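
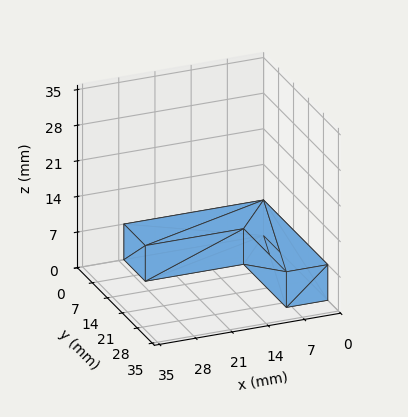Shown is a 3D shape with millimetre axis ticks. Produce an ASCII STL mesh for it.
Reading the render: the shape is an L-shaped prism: outer 27 × 30 mm, arm thicknesses ≈ 10 mm (horizontal) and 8 mm (vertical), extruded 7 mm in z (dimensions read to the nearest mm from the axis ticks). For the STL, each face is triangulated and given an outward normal.

solid part
  facet normal 0.0000 0.0000 -1.0000
    outer loop
      vertex 27.000 10.000 0.000
      vertex 27.000 0.000 0.000
      vertex 0.000 0.000 0.000
    endloop
  endfacet
  facet normal 0.0000 0.0000 -1.0000
    outer loop
      vertex 8.000 10.000 0.000
      vertex 27.000 10.000 0.000
      vertex 0.000 0.000 0.000
    endloop
  endfacet
  facet normal 0.0000 0.0000 -1.0000
    outer loop
      vertex 8.000 30.000 0.000
      vertex 8.000 10.000 0.000
      vertex 0.000 0.000 0.000
    endloop
  endfacet
  facet normal 0.0000 0.0000 -1.0000
    outer loop
      vertex 0.000 30.000 0.000
      vertex 8.000 30.000 0.000
      vertex 0.000 0.000 0.000
    endloop
  endfacet
  facet normal 0.0000 0.0000 1.0000
    outer loop
      vertex 0.000 0.000 7.000
      vertex 27.000 0.000 7.000
      vertex 27.000 10.000 7.000
    endloop
  endfacet
  facet normal 0.0000 0.0000 1.0000
    outer loop
      vertex 0.000 0.000 7.000
      vertex 27.000 10.000 7.000
      vertex 8.000 10.000 7.000
    endloop
  endfacet
  facet normal 0.0000 0.0000 1.0000
    outer loop
      vertex 0.000 0.000 7.000
      vertex 8.000 10.000 7.000
      vertex 8.000 30.000 7.000
    endloop
  endfacet
  facet normal 0.0000 0.0000 1.0000
    outer loop
      vertex 0.000 0.000 7.000
      vertex 8.000 30.000 7.000
      vertex 0.000 30.000 7.000
    endloop
  endfacet
  facet normal 0.0000 -1.0000 0.0000
    outer loop
      vertex 0.000 0.000 0.000
      vertex 27.000 0.000 0.000
      vertex 27.000 0.000 7.000
    endloop
  endfacet
  facet normal 0.0000 -1.0000 0.0000
    outer loop
      vertex 0.000 0.000 0.000
      vertex 27.000 0.000 7.000
      vertex 0.000 0.000 7.000
    endloop
  endfacet
  facet normal 1.0000 0.0000 0.0000
    outer loop
      vertex 27.000 0.000 0.000
      vertex 27.000 10.000 0.000
      vertex 27.000 10.000 7.000
    endloop
  endfacet
  facet normal 1.0000 0.0000 0.0000
    outer loop
      vertex 27.000 0.000 0.000
      vertex 27.000 10.000 7.000
      vertex 27.000 0.000 7.000
    endloop
  endfacet
  facet normal 0.0000 1.0000 0.0000
    outer loop
      vertex 27.000 10.000 0.000
      vertex 8.000 10.000 0.000
      vertex 8.000 10.000 7.000
    endloop
  endfacet
  facet normal 0.0000 1.0000 0.0000
    outer loop
      vertex 27.000 10.000 0.000
      vertex 8.000 10.000 7.000
      vertex 27.000 10.000 7.000
    endloop
  endfacet
  facet normal 1.0000 0.0000 0.0000
    outer loop
      vertex 8.000 10.000 0.000
      vertex 8.000 30.000 0.000
      vertex 8.000 30.000 7.000
    endloop
  endfacet
  facet normal 1.0000 0.0000 0.0000
    outer loop
      vertex 8.000 10.000 0.000
      vertex 8.000 30.000 7.000
      vertex 8.000 10.000 7.000
    endloop
  endfacet
  facet normal 0.0000 1.0000 0.0000
    outer loop
      vertex 8.000 30.000 0.000
      vertex 0.000 30.000 0.000
      vertex 0.000 30.000 7.000
    endloop
  endfacet
  facet normal 0.0000 1.0000 0.0000
    outer loop
      vertex 8.000 30.000 0.000
      vertex 0.000 30.000 7.000
      vertex 8.000 30.000 7.000
    endloop
  endfacet
  facet normal -1.0000 0.0000 0.0000
    outer loop
      vertex 0.000 30.000 0.000
      vertex 0.000 0.000 0.000
      vertex 0.000 0.000 7.000
    endloop
  endfacet
  facet normal -1.0000 0.0000 0.0000
    outer loop
      vertex 0.000 30.000 0.000
      vertex 0.000 0.000 7.000
      vertex 0.000 30.000 7.000
    endloop
  endfacet
endsolid part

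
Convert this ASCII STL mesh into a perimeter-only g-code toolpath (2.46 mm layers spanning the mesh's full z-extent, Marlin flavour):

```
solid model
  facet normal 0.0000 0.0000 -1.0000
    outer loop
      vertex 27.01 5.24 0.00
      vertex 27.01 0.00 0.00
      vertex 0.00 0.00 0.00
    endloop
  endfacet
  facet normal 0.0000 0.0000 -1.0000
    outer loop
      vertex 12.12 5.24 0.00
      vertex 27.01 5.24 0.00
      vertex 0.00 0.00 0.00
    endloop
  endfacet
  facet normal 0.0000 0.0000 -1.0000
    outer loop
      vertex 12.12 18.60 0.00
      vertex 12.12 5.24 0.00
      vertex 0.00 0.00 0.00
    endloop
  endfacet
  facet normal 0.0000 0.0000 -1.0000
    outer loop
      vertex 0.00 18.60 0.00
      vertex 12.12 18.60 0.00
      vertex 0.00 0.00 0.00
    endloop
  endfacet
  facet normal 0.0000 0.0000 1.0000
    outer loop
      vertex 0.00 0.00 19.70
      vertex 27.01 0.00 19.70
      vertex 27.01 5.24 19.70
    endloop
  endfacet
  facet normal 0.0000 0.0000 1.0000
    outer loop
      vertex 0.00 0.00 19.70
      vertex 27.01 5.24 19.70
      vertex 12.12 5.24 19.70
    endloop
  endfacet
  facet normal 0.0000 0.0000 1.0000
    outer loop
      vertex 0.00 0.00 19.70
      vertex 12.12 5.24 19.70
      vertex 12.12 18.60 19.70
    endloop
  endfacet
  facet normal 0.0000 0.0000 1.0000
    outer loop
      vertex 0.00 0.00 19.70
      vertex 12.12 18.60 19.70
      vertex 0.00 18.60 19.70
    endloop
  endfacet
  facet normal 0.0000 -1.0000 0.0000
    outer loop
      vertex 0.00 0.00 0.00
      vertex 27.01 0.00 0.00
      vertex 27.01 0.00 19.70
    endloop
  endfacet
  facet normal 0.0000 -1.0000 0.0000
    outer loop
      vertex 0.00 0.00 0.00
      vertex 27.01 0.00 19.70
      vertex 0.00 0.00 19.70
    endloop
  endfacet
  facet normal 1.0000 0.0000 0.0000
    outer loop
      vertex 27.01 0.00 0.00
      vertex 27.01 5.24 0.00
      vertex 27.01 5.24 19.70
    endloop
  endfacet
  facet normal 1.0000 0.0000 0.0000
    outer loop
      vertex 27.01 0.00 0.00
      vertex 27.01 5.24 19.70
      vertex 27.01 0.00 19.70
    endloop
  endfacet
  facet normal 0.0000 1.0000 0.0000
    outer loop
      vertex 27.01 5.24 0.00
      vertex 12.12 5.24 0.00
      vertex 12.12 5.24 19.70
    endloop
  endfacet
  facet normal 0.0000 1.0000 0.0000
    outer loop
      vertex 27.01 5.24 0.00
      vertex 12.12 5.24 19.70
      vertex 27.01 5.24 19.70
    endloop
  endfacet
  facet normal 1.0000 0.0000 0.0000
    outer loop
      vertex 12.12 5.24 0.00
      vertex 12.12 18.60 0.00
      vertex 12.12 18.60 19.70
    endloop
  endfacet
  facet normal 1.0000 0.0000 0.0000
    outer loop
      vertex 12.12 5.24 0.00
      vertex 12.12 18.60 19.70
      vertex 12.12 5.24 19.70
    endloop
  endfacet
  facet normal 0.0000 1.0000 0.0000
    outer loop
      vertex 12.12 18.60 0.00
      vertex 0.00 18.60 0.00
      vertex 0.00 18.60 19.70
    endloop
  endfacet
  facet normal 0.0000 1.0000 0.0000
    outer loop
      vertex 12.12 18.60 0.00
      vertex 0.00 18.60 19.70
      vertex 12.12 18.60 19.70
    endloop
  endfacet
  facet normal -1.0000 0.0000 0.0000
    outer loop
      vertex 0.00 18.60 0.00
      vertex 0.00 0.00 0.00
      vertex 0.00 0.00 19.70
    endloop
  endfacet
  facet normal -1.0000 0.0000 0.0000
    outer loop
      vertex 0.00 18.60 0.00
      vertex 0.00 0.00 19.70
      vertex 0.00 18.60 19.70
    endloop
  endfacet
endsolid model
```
; perimeter-only toolpath
G21 ; units = mm
G90 ; absolute positioning
G28 ; home
; layer 1
G0 Z2.46
G0 X0.00 Y0.00
G1 X27.01 Y0.00
G1 X27.01 Y5.24
G1 X12.12 Y5.24
G1 X12.12 Y18.60
G1 X0.00 Y18.60
G1 X0.00 Y0.00
; layer 2
G0 Z4.92
G0 X0.00 Y0.00
G1 X27.01 Y0.00
G1 X27.01 Y5.24
G1 X12.12 Y5.24
G1 X12.12 Y18.60
G1 X0.00 Y18.60
G1 X0.00 Y0.00
; layer 3
G0 Z7.39
G0 X0.00 Y0.00
G1 X27.01 Y0.00
G1 X27.01 Y5.24
G1 X12.12 Y5.24
G1 X12.12 Y18.60
G1 X0.00 Y18.60
G1 X0.00 Y0.00
; layer 4
G0 Z9.85
G0 X0.00 Y0.00
G1 X27.01 Y0.00
G1 X27.01 Y5.24
G1 X12.12 Y5.24
G1 X12.12 Y18.60
G1 X0.00 Y18.60
G1 X0.00 Y0.00
; layer 5
G0 Z12.31
G0 X0.00 Y0.00
G1 X27.01 Y0.00
G1 X27.01 Y5.24
G1 X12.12 Y5.24
G1 X12.12 Y18.60
G1 X0.00 Y18.60
G1 X0.00 Y0.00
; layer 6
G0 Z14.77
G0 X0.00 Y0.00
G1 X27.01 Y0.00
G1 X27.01 Y5.24
G1 X12.12 Y5.24
G1 X12.12 Y18.60
G1 X0.00 Y18.60
G1 X0.00 Y0.00
; layer 7
G0 Z17.24
G0 X0.00 Y0.00
G1 X27.01 Y0.00
G1 X27.01 Y5.24
G1 X12.12 Y5.24
G1 X12.12 Y18.60
G1 X0.00 Y18.60
G1 X0.00 Y0.00
; layer 8
G0 Z19.70
G0 X0.00 Y0.00
G1 X27.01 Y0.00
G1 X27.01 Y5.24
G1 X12.12 Y5.24
G1 X12.12 Y18.60
G1 X0.00 Y18.60
G1 X0.00 Y0.00
M2 ; end

The solid is an L-shaped prism: outer 27 × 18.6 mm, arm thicknesses ≈ 5.24 mm (horizontal) and 12.1 mm (vertical), extruded 19.7 mm in z. Slicing at Δz = 2.46 mm — 8 equal slices spanning the solid's height, so layer i sits at z = i·h/8 — gives 8 non-empty perimeters. Each is a 6-segment closed polygon; G0 lifts to the layer z and rapids to the start vertex, then G1 traces the edges.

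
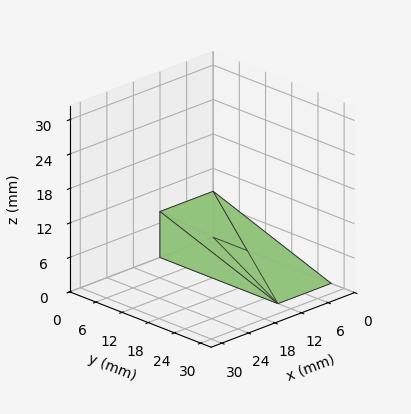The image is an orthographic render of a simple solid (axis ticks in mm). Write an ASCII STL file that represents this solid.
Reading the render: the shape is a wedge (ramp): 12 × 27 mm base, rising to 8 mm along the y=0 edge and sloping linearly to z=0 at y=27 (dimensions read to the nearest mm from the axis ticks). For the STL, each face is triangulated and given an outward normal.

solid part
  facet normal 0.0000 0.0000 -1.0000
    outer loop
      vertex 12.0 27.0 0.0
      vertex 12.0 0.0 0.0
      vertex 0.0 0.0 0.0
    endloop
  endfacet
  facet normal 0.0000 0.0000 -1.0000
    outer loop
      vertex 0.0 27.0 0.0
      vertex 12.0 27.0 0.0
      vertex 0.0 0.0 0.0
    endloop
  endfacet
  facet normal 0.0000 -1.0000 0.0000
    outer loop
      vertex 0.0 0.0 0.0
      vertex 12.0 0.0 0.0
      vertex 12.0 0.0 8.0
    endloop
  endfacet
  facet normal 0.0000 -1.0000 0.0000
    outer loop
      vertex 0.0 0.0 0.0
      vertex 12.0 0.0 8.0
      vertex 0.0 0.0 8.0
    endloop
  endfacet
  facet normal 0.0000 0.2841 0.9588
    outer loop
      vertex 0.0 0.0 8.0
      vertex 12.0 0.0 8.0
      vertex 12.0 27.0 0.0
    endloop
  endfacet
  facet normal 0.0000 0.2841 0.9588
    outer loop
      vertex 0.0 0.0 8.0
      vertex 12.0 27.0 0.0
      vertex 0.0 27.0 0.0
    endloop
  endfacet
  facet normal -1.0000 0.0000 0.0000
    outer loop
      vertex 0.0 0.0 8.0
      vertex 0.0 27.0 0.0
      vertex 0.0 0.0 0.0
    endloop
  endfacet
  facet normal 1.0000 0.0000 0.0000
    outer loop
      vertex 12.0 0.0 0.0
      vertex 12.0 27.0 0.0
      vertex 12.0 0.0 8.0
    endloop
  endfacet
endsolid part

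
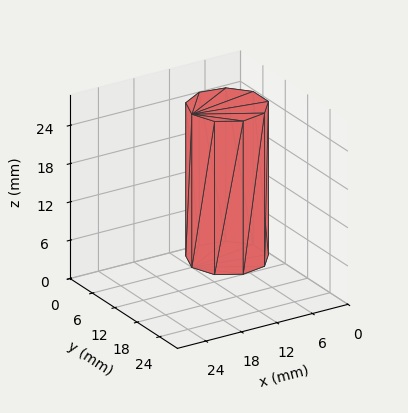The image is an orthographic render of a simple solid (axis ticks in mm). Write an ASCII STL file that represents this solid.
Reading the render: the shape is a regular 9-sided prism (a cylinder approximated with 9 flat sides), circumscribed radius ≈ 6 mm, height ≈ 24 mm (dimensions read to the nearest mm from the axis ticks). For the STL, each face is triangulated and given an outward normal.

solid part
  facet normal 0.0000 0.0000 -1.0000
    outer loop
      vertex 7.042 11.909 0.000
      vertex 10.596 9.857 0.000
      vertex 12.000 6.000 0.000
    endloop
  endfacet
  facet normal 0.0000 0.0000 -1.0000
    outer loop
      vertex 3.000 11.196 0.000
      vertex 7.042 11.909 0.000
      vertex 12.000 6.000 0.000
    endloop
  endfacet
  facet normal 0.0000 0.0000 -1.0000
    outer loop
      vertex 0.362 8.052 0.000
      vertex 3.000 11.196 0.000
      vertex 12.000 6.000 0.000
    endloop
  endfacet
  facet normal 0.0000 0.0000 -1.0000
    outer loop
      vertex 0.362 3.948 0.000
      vertex 0.362 8.052 0.000
      vertex 12.000 6.000 0.000
    endloop
  endfacet
  facet normal 0.0000 0.0000 -1.0000
    outer loop
      vertex 3.000 0.804 0.000
      vertex 0.362 3.948 0.000
      vertex 12.000 6.000 0.000
    endloop
  endfacet
  facet normal 0.0000 0.0000 -1.0000
    outer loop
      vertex 7.042 0.091 0.000
      vertex 3.000 0.804 0.000
      vertex 12.000 6.000 0.000
    endloop
  endfacet
  facet normal 0.0000 0.0000 -1.0000
    outer loop
      vertex 10.596 2.143 0.000
      vertex 7.042 0.091 0.000
      vertex 12.000 6.000 0.000
    endloop
  endfacet
  facet normal 0.0000 0.0000 1.0000
    outer loop
      vertex 12.000 6.000 24.000
      vertex 10.596 9.857 24.000
      vertex 7.042 11.909 24.000
    endloop
  endfacet
  facet normal 0.0000 0.0000 1.0000
    outer loop
      vertex 12.000 6.000 24.000
      vertex 7.042 11.909 24.000
      vertex 3.000 11.196 24.000
    endloop
  endfacet
  facet normal 0.0000 0.0000 1.0000
    outer loop
      vertex 12.000 6.000 24.000
      vertex 3.000 11.196 24.000
      vertex 0.362 8.052 24.000
    endloop
  endfacet
  facet normal 0.0000 0.0000 1.0000
    outer loop
      vertex 12.000 6.000 24.000
      vertex 0.362 8.052 24.000
      vertex 0.362 3.948 24.000
    endloop
  endfacet
  facet normal 0.0000 0.0000 1.0000
    outer loop
      vertex 12.000 6.000 24.000
      vertex 0.362 3.948 24.000
      vertex 3.000 0.804 24.000
    endloop
  endfacet
  facet normal 0.0000 0.0000 1.0000
    outer loop
      vertex 12.000 6.000 24.000
      vertex 3.000 0.804 24.000
      vertex 7.042 0.091 24.000
    endloop
  endfacet
  facet normal 0.0000 0.0000 1.0000
    outer loop
      vertex 12.000 6.000 24.000
      vertex 7.042 0.091 24.000
      vertex 10.596 2.143 24.000
    endloop
  endfacet
  facet normal 0.9397 0.3421 0.0000
    outer loop
      vertex 12.000 6.000 0.000
      vertex 10.596 9.857 0.000
      vertex 10.596 9.857 24.000
    endloop
  endfacet
  facet normal 0.9397 0.3421 0.0000
    outer loop
      vertex 12.000 6.000 0.000
      vertex 10.596 9.857 24.000
      vertex 12.000 6.000 24.000
    endloop
  endfacet
  facet normal 0.5000 0.8660 0.0000
    outer loop
      vertex 10.596 9.857 0.000
      vertex 7.042 11.909 0.000
      vertex 7.042 11.909 24.000
    endloop
  endfacet
  facet normal 0.5000 0.8660 0.0000
    outer loop
      vertex 10.596 9.857 0.000
      vertex 7.042 11.909 24.000
      vertex 10.596 9.857 24.000
    endloop
  endfacet
  facet normal -0.1737 0.9848 0.0000
    outer loop
      vertex 7.042 11.909 0.000
      vertex 3.000 11.196 0.000
      vertex 3.000 11.196 24.000
    endloop
  endfacet
  facet normal -0.1737 0.9848 0.0000
    outer loop
      vertex 7.042 11.909 0.000
      vertex 3.000 11.196 24.000
      vertex 7.042 11.909 24.000
    endloop
  endfacet
  facet normal -0.7661 0.6428 0.0000
    outer loop
      vertex 3.000 11.196 0.000
      vertex 0.362 8.052 0.000
      vertex 0.362 8.052 24.000
    endloop
  endfacet
  facet normal -0.7661 0.6428 0.0000
    outer loop
      vertex 3.000 11.196 0.000
      vertex 0.362 8.052 24.000
      vertex 3.000 11.196 24.000
    endloop
  endfacet
  facet normal -1.0000 0.0000 0.0000
    outer loop
      vertex 0.362 8.052 0.000
      vertex 0.362 3.948 0.000
      vertex 0.362 3.948 24.000
    endloop
  endfacet
  facet normal -1.0000 0.0000 0.0000
    outer loop
      vertex 0.362 8.052 0.000
      vertex 0.362 3.948 24.000
      vertex 0.362 8.052 24.000
    endloop
  endfacet
  facet normal -0.7661 -0.6428 0.0000
    outer loop
      vertex 0.362 3.948 0.000
      vertex 3.000 0.804 0.000
      vertex 3.000 0.804 24.000
    endloop
  endfacet
  facet normal -0.7661 -0.6428 0.0000
    outer loop
      vertex 0.362 3.948 0.000
      vertex 3.000 0.804 24.000
      vertex 0.362 3.948 24.000
    endloop
  endfacet
  facet normal -0.1737 -0.9848 0.0000
    outer loop
      vertex 3.000 0.804 0.000
      vertex 7.042 0.091 0.000
      vertex 7.042 0.091 24.000
    endloop
  endfacet
  facet normal -0.1737 -0.9848 0.0000
    outer loop
      vertex 3.000 0.804 0.000
      vertex 7.042 0.091 24.000
      vertex 3.000 0.804 24.000
    endloop
  endfacet
  facet normal 0.5000 -0.8660 0.0000
    outer loop
      vertex 7.042 0.091 0.000
      vertex 10.596 2.143 0.000
      vertex 10.596 2.143 24.000
    endloop
  endfacet
  facet normal 0.5000 -0.8660 0.0000
    outer loop
      vertex 7.042 0.091 0.000
      vertex 10.596 2.143 24.000
      vertex 7.042 0.091 24.000
    endloop
  endfacet
  facet normal 0.9397 -0.3421 0.0000
    outer loop
      vertex 10.596 2.143 0.000
      vertex 12.000 6.000 0.000
      vertex 12.000 6.000 24.000
    endloop
  endfacet
  facet normal 0.9397 -0.3421 0.0000
    outer loop
      vertex 10.596 2.143 0.000
      vertex 12.000 6.000 24.000
      vertex 10.596 2.143 24.000
    endloop
  endfacet
endsolid part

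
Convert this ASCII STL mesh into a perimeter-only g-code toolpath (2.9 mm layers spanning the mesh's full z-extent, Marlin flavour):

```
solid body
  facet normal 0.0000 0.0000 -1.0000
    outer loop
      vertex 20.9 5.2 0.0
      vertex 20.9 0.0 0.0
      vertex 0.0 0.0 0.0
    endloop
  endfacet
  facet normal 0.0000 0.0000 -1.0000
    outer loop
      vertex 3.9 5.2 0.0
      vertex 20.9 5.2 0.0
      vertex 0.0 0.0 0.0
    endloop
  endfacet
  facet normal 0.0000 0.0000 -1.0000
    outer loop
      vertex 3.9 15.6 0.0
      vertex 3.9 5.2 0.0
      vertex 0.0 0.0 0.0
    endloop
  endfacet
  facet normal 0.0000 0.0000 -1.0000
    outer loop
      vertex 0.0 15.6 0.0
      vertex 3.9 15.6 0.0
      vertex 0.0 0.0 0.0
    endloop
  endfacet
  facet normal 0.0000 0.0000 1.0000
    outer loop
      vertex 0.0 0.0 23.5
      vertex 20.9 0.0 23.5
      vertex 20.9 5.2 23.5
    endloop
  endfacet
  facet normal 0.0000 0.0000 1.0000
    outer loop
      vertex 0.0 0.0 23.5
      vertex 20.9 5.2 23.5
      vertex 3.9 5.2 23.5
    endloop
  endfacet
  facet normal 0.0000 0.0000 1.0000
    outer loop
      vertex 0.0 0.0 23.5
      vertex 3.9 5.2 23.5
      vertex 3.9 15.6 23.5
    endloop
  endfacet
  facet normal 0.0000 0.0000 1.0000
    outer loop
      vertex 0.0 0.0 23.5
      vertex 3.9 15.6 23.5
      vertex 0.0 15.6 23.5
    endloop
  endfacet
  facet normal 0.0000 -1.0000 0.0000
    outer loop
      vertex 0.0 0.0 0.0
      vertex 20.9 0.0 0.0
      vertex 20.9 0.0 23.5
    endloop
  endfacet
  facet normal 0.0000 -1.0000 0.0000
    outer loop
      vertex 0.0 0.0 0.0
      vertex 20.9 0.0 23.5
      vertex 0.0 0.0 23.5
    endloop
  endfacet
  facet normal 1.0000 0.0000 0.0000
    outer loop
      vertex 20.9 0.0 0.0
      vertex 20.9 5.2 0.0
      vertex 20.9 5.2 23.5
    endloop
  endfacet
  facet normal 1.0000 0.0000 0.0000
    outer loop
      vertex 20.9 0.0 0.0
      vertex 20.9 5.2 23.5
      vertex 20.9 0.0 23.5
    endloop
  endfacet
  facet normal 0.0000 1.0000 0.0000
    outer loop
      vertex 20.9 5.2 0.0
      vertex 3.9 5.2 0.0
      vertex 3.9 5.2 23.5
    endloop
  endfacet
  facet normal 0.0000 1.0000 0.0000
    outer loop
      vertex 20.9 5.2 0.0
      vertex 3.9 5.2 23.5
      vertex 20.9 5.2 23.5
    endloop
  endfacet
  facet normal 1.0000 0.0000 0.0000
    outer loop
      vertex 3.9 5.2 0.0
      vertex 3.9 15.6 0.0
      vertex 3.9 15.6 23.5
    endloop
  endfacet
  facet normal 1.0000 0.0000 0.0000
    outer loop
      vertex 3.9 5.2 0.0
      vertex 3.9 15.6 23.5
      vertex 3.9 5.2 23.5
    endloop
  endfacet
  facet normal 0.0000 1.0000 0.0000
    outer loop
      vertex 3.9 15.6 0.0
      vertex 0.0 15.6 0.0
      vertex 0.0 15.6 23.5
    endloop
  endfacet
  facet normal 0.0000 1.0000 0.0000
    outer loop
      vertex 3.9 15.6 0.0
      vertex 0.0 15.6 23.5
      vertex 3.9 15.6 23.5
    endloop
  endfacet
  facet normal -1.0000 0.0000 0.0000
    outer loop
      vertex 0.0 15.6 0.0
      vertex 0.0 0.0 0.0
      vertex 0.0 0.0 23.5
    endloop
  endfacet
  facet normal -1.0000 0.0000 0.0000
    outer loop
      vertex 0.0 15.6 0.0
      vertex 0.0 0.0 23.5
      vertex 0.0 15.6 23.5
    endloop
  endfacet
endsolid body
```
; perimeter-only toolpath
G21 ; units = mm
G90 ; absolute positioning
G28 ; home
; layer 1
G0 Z2.9
G0 X0.0 Y0.0
G1 X20.9 Y0.0
G1 X20.9 Y5.2
G1 X3.9 Y5.2
G1 X3.9 Y15.6
G1 X0.0 Y15.6
G1 X0.0 Y0.0
; layer 2
G0 Z5.9
G0 X0.0 Y0.0
G1 X20.9 Y0.0
G1 X20.9 Y5.2
G1 X3.9 Y5.2
G1 X3.9 Y15.6
G1 X0.0 Y15.6
G1 X0.0 Y0.0
; layer 3
G0 Z8.8
G0 X0.0 Y0.0
G1 X20.9 Y0.0
G1 X20.9 Y5.2
G1 X3.9 Y5.2
G1 X3.9 Y15.6
G1 X0.0 Y15.6
G1 X0.0 Y0.0
; layer 4
G0 Z11.8
G0 X0.0 Y0.0
G1 X20.9 Y0.0
G1 X20.9 Y5.2
G1 X3.9 Y5.2
G1 X3.9 Y15.6
G1 X0.0 Y15.6
G1 X0.0 Y0.0
; layer 5
G0 Z14.7
G0 X0.0 Y0.0
G1 X20.9 Y0.0
G1 X20.9 Y5.2
G1 X3.9 Y5.2
G1 X3.9 Y15.6
G1 X0.0 Y15.6
G1 X0.0 Y0.0
; layer 6
G0 Z17.6
G0 X0.0 Y0.0
G1 X20.9 Y0.0
G1 X20.9 Y5.2
G1 X3.9 Y5.2
G1 X3.9 Y15.6
G1 X0.0 Y15.6
G1 X0.0 Y0.0
; layer 7
G0 Z20.6
G0 X0.0 Y0.0
G1 X20.9 Y0.0
G1 X20.9 Y5.2
G1 X3.9 Y5.2
G1 X3.9 Y15.6
G1 X0.0 Y15.6
G1 X0.0 Y0.0
; layer 8
G0 Z23.5
G0 X0.0 Y0.0
G1 X20.9 Y0.0
G1 X20.9 Y5.2
G1 X3.9 Y5.2
G1 X3.9 Y15.6
G1 X0.0 Y15.6
G1 X0.0 Y0.0
M2 ; end

The solid is an L-shaped prism: outer 20.9 × 15.6 mm, arm thicknesses ≈ 5.2 mm (horizontal) and 3.9 mm (vertical), extruded 23.5 mm in z. Slicing at Δz = 2.9 mm — 8 equal slices spanning the solid's height, so layer i sits at z = i·h/8 — gives 8 non-empty perimeters. Each is a 6-segment closed polygon; G0 lifts to the layer z and rapids to the start vertex, then G1 traces the edges.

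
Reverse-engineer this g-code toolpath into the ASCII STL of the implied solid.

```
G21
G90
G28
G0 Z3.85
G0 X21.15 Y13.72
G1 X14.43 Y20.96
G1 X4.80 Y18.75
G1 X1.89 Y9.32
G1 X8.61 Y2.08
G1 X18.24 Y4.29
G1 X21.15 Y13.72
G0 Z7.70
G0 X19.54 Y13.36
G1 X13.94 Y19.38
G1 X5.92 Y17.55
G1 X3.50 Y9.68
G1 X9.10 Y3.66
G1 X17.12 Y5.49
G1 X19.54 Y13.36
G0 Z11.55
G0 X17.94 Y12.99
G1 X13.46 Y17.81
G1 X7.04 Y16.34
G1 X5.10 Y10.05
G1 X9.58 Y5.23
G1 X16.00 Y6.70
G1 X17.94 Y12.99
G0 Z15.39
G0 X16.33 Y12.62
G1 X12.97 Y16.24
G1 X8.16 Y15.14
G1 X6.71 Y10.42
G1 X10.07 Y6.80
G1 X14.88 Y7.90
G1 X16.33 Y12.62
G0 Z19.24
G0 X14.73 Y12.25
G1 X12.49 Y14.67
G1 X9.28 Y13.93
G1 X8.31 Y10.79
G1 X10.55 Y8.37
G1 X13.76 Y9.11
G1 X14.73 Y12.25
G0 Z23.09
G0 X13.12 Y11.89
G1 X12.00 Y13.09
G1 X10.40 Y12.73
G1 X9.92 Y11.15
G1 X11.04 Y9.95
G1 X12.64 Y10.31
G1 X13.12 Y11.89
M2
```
solid part
  facet normal 0.0000 0.0000 -1.0000
    outer loop
      vertex 3.68 19.96 0.00
      vertex 14.91 22.53 0.00
      vertex 22.75 14.09 0.00
    endloop
  endfacet
  facet normal 0.0000 0.0000 -1.0000
    outer loop
      vertex 0.29 8.95 0.00
      vertex 3.68 19.96 0.00
      vertex 22.75 14.09 0.00
    endloop
  endfacet
  facet normal 0.0000 0.0000 -1.0000
    outer loop
      vertex 8.13 0.51 0.00
      vertex 0.29 8.95 0.00
      vertex 22.75 14.09 0.00
    endloop
  endfacet
  facet normal 0.0000 0.0000 -1.0000
    outer loop
      vertex 19.36 3.08 0.00
      vertex 8.13 0.51 0.00
      vertex 22.75 14.09 0.00
    endloop
  endfacet
  facet normal 0.6871 0.6382 0.3473
    outer loop
      vertex 22.75 14.09 0.00
      vertex 14.91 22.53 0.00
      vertex 11.52 11.52 26.94
    endloop
  endfacet
  facet normal -0.2092 0.9141 0.3473
    outer loop
      vertex 14.91 22.53 0.00
      vertex 3.68 19.96 0.00
      vertex 11.52 11.52 26.94
    endloop
  endfacet
  facet normal -0.8962 0.2760 0.3473
    outer loop
      vertex 3.68 19.96 0.00
      vertex 0.29 8.95 0.00
      vertex 11.52 11.52 26.94
    endloop
  endfacet
  facet normal -0.6871 -0.6382 0.3473
    outer loop
      vertex 0.29 8.95 0.00
      vertex 8.13 0.51 0.00
      vertex 11.52 11.52 26.94
    endloop
  endfacet
  facet normal 0.2092 -0.9141 0.3473
    outer loop
      vertex 8.13 0.51 0.00
      vertex 19.36 3.08 0.00
      vertex 11.52 11.52 26.94
    endloop
  endfacet
  facet normal 0.8962 -0.2760 0.3473
    outer loop
      vertex 19.36 3.08 0.00
      vertex 22.75 14.09 0.00
      vertex 11.52 11.52 26.94
    endloop
  endfacet
endsolid part

The G0 Z moves step by Δz≈3.85 mm. The G1 loops shrink linearly with z, so the solid tapers from its base footprint up to z≈26.9. Closing with a flat bottom cap and the tapered top and triangulating gives 10 facets — a regular 6-sided pyramid, base circumscribed radius ≈ 11.5 mm, apex at z ≈ 26.9 mm.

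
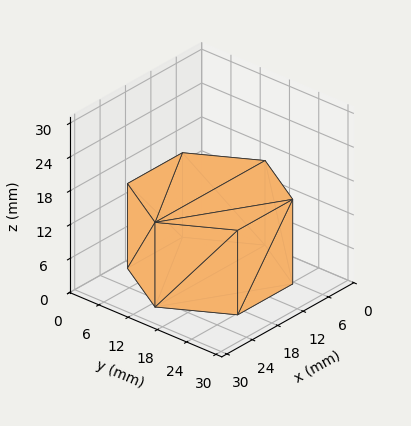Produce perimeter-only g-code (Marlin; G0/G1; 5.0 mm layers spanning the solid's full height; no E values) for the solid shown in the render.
Reading the render: the shape is a regular 6-sided prism (a cylinder approximated with 6 flat sides), circumscribed radius ≈ 13 mm, height ≈ 15 mm (dimensions read to the nearest mm from the axis ticks). For the g-code, the solid's height is divided into equal slices at the stated Δz and each level perimeter traced with G1 moves after a G0 lift.

; perimeter-only toolpath
G21 ; units = mm
G90 ; absolute positioning
G28 ; home
; layer 1
G0 Z5.0
G0 X26.0 Y13.0
G1 X19.5 Y24.3
G1 X6.5 Y24.3
G1 X0.0 Y13.0
G1 X6.5 Y1.7
G1 X19.5 Y1.7
G1 X26.0 Y13.0
; layer 2
G0 Z10.0
G0 X26.0 Y13.0
G1 X19.5 Y24.3
G1 X6.5 Y24.3
G1 X0.0 Y13.0
G1 X6.5 Y1.7
G1 X19.5 Y1.7
G1 X26.0 Y13.0
; layer 3
G0 Z15.0
G0 X26.0 Y13.0
G1 X19.5 Y24.3
G1 X6.5 Y24.3
G1 X0.0 Y13.0
G1 X6.5 Y1.7
G1 X19.5 Y1.7
G1 X26.0 Y13.0
M2 ; end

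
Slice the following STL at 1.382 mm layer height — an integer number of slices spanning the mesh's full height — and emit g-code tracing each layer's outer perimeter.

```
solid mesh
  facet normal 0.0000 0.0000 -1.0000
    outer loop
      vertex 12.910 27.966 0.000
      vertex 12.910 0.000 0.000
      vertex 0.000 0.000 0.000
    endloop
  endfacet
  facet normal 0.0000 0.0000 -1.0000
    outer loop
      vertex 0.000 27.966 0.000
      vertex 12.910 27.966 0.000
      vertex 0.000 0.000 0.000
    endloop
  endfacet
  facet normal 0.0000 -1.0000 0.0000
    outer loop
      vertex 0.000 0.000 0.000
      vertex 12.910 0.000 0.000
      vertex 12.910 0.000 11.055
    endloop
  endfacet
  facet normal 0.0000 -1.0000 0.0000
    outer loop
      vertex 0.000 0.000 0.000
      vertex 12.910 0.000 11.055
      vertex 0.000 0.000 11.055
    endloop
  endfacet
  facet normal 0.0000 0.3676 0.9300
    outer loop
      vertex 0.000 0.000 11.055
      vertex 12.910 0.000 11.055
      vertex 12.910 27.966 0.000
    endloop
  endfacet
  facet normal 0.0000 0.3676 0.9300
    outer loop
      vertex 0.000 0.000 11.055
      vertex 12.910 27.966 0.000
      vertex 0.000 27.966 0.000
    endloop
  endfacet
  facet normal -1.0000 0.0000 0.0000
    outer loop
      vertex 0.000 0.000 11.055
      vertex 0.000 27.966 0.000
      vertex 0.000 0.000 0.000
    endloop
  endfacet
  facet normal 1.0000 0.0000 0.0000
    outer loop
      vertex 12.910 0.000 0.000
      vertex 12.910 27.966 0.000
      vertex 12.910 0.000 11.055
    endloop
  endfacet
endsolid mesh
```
; perimeter-only toolpath
G21 ; units = mm
G90 ; absolute positioning
G28 ; home
; layer 1
G0 Z1.382
G0 X0.000 Y0.000
G1 X12.910 Y0.000
G1 X12.910 Y24.470
G1 X0.000 Y24.470
G1 X0.000 Y0.000
; layer 2
G0 Z2.764
G0 X0.000 Y0.000
G1 X12.910 Y0.000
G1 X12.910 Y20.974
G1 X0.000 Y20.974
G1 X0.000 Y0.000
; layer 3
G0 Z4.146
G0 X0.000 Y0.000
G1 X12.910 Y0.000
G1 X12.910 Y17.479
G1 X0.000 Y17.479
G1 X0.000 Y0.000
; layer 4
G0 Z5.527
G0 X0.000 Y0.000
G1 X12.910 Y0.000
G1 X12.910 Y13.983
G1 X0.000 Y13.983
G1 X0.000 Y0.000
; layer 5
G0 Z6.909
G0 X0.000 Y0.000
G1 X12.910 Y0.000
G1 X12.910 Y10.487
G1 X0.000 Y10.487
G1 X0.000 Y0.000
; layer 6
G0 Z8.291
G0 X0.000 Y0.000
G1 X12.910 Y0.000
G1 X12.910 Y6.992
G1 X0.000 Y6.992
G1 X0.000 Y0.000
; layer 7
G0 Z9.673
G0 X0.000 Y0.000
G1 X12.910 Y0.000
G1 X12.910 Y3.496
G1 X0.000 Y3.496
G1 X0.000 Y0.000
M2 ; end

The solid is a wedge (ramp): 12.9 × 28 mm base, rising to 11.1 mm along the y=0 edge and sloping linearly to z=0 at y=28. Slicing at Δz = 1.382 mm — 8 equal slices spanning the solid's height, so layer i sits at z = i·h/8 — gives 7 non-empty perimeters. Each is a 4-segment closed polygon; G0 lifts to the layer z and rapids to the start vertex, then G1 traces the edges. The cross-section shrinks linearly with z (the slice at the apex is degenerate and omitted).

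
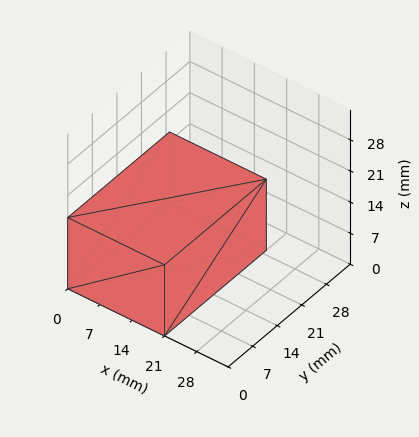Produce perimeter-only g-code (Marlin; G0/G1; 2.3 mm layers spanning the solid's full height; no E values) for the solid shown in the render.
Reading the render: the shape is a rectangular box, roughly 21 × 29 mm footprint and 16 mm tall (dimensions read to the nearest mm from the axis ticks). For the g-code, the solid's height is divided into equal slices at the stated Δz and each level perimeter traced with G1 moves after a G0 lift.

; perimeter-only toolpath
G21 ; units = mm
G90 ; absolute positioning
G28 ; home
; layer 1
G0 Z2.3
G0 X0.0 Y0.0
G1 X21.0 Y0.0
G1 X21.0 Y29.0
G1 X0.0 Y29.0
G1 X0.0 Y0.0
; layer 2
G0 Z4.6
G0 X0.0 Y0.0
G1 X21.0 Y0.0
G1 X21.0 Y29.0
G1 X0.0 Y29.0
G1 X0.0 Y0.0
; layer 3
G0 Z6.9
G0 X0.0 Y0.0
G1 X21.0 Y0.0
G1 X21.0 Y29.0
G1 X0.0 Y29.0
G1 X0.0 Y0.0
; layer 4
G0 Z9.1
G0 X0.0 Y0.0
G1 X21.0 Y0.0
G1 X21.0 Y29.0
G1 X0.0 Y29.0
G1 X0.0 Y0.0
; layer 5
G0 Z11.4
G0 X0.0 Y0.0
G1 X21.0 Y0.0
G1 X21.0 Y29.0
G1 X0.0 Y29.0
G1 X0.0 Y0.0
; layer 6
G0 Z13.7
G0 X0.0 Y0.0
G1 X21.0 Y0.0
G1 X21.0 Y29.0
G1 X0.0 Y29.0
G1 X0.0 Y0.0
; layer 7
G0 Z16.0
G0 X0.0 Y0.0
G1 X21.0 Y0.0
G1 X21.0 Y29.0
G1 X0.0 Y29.0
G1 X0.0 Y0.0
M2 ; end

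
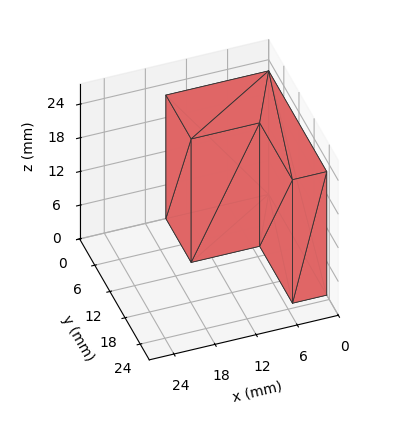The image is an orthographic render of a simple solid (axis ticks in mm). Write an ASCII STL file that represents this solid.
Reading the render: the shape is an L-shaped prism: outer 15 × 23 mm, arm thicknesses ≈ 10 mm (horizontal) and 5 mm (vertical), extruded 22 mm in z (dimensions read to the nearest mm from the axis ticks). For the STL, each face is triangulated and given an outward normal.

solid part
  facet normal 0.0000 0.0000 -1.0000
    outer loop
      vertex 15.0 10.0 0.0
      vertex 15.0 0.0 0.0
      vertex 0.0 0.0 0.0
    endloop
  endfacet
  facet normal 0.0000 0.0000 -1.0000
    outer loop
      vertex 5.0 10.0 0.0
      vertex 15.0 10.0 0.0
      vertex 0.0 0.0 0.0
    endloop
  endfacet
  facet normal 0.0000 0.0000 -1.0000
    outer loop
      vertex 5.0 23.0 0.0
      vertex 5.0 10.0 0.0
      vertex 0.0 0.0 0.0
    endloop
  endfacet
  facet normal 0.0000 0.0000 -1.0000
    outer loop
      vertex 0.0 23.0 0.0
      vertex 5.0 23.0 0.0
      vertex 0.0 0.0 0.0
    endloop
  endfacet
  facet normal 0.0000 0.0000 1.0000
    outer loop
      vertex 0.0 0.0 22.0
      vertex 15.0 0.0 22.0
      vertex 15.0 10.0 22.0
    endloop
  endfacet
  facet normal 0.0000 0.0000 1.0000
    outer loop
      vertex 0.0 0.0 22.0
      vertex 15.0 10.0 22.0
      vertex 5.0 10.0 22.0
    endloop
  endfacet
  facet normal 0.0000 0.0000 1.0000
    outer loop
      vertex 0.0 0.0 22.0
      vertex 5.0 10.0 22.0
      vertex 5.0 23.0 22.0
    endloop
  endfacet
  facet normal 0.0000 0.0000 1.0000
    outer loop
      vertex 0.0 0.0 22.0
      vertex 5.0 23.0 22.0
      vertex 0.0 23.0 22.0
    endloop
  endfacet
  facet normal 0.0000 -1.0000 0.0000
    outer loop
      vertex 0.0 0.0 0.0
      vertex 15.0 0.0 0.0
      vertex 15.0 0.0 22.0
    endloop
  endfacet
  facet normal 0.0000 -1.0000 0.0000
    outer loop
      vertex 0.0 0.0 0.0
      vertex 15.0 0.0 22.0
      vertex 0.0 0.0 22.0
    endloop
  endfacet
  facet normal 1.0000 0.0000 0.0000
    outer loop
      vertex 15.0 0.0 0.0
      vertex 15.0 10.0 0.0
      vertex 15.0 10.0 22.0
    endloop
  endfacet
  facet normal 1.0000 0.0000 0.0000
    outer loop
      vertex 15.0 0.0 0.0
      vertex 15.0 10.0 22.0
      vertex 15.0 0.0 22.0
    endloop
  endfacet
  facet normal 0.0000 1.0000 0.0000
    outer loop
      vertex 15.0 10.0 0.0
      vertex 5.0 10.0 0.0
      vertex 5.0 10.0 22.0
    endloop
  endfacet
  facet normal 0.0000 1.0000 0.0000
    outer loop
      vertex 15.0 10.0 0.0
      vertex 5.0 10.0 22.0
      vertex 15.0 10.0 22.0
    endloop
  endfacet
  facet normal 1.0000 0.0000 0.0000
    outer loop
      vertex 5.0 10.0 0.0
      vertex 5.0 23.0 0.0
      vertex 5.0 23.0 22.0
    endloop
  endfacet
  facet normal 1.0000 0.0000 0.0000
    outer loop
      vertex 5.0 10.0 0.0
      vertex 5.0 23.0 22.0
      vertex 5.0 10.0 22.0
    endloop
  endfacet
  facet normal 0.0000 1.0000 0.0000
    outer loop
      vertex 5.0 23.0 0.0
      vertex 0.0 23.0 0.0
      vertex 0.0 23.0 22.0
    endloop
  endfacet
  facet normal 0.0000 1.0000 0.0000
    outer loop
      vertex 5.0 23.0 0.0
      vertex 0.0 23.0 22.0
      vertex 5.0 23.0 22.0
    endloop
  endfacet
  facet normal -1.0000 0.0000 0.0000
    outer loop
      vertex 0.0 23.0 0.0
      vertex 0.0 0.0 0.0
      vertex 0.0 0.0 22.0
    endloop
  endfacet
  facet normal -1.0000 0.0000 0.0000
    outer loop
      vertex 0.0 23.0 0.0
      vertex 0.0 0.0 22.0
      vertex 0.0 23.0 22.0
    endloop
  endfacet
endsolid part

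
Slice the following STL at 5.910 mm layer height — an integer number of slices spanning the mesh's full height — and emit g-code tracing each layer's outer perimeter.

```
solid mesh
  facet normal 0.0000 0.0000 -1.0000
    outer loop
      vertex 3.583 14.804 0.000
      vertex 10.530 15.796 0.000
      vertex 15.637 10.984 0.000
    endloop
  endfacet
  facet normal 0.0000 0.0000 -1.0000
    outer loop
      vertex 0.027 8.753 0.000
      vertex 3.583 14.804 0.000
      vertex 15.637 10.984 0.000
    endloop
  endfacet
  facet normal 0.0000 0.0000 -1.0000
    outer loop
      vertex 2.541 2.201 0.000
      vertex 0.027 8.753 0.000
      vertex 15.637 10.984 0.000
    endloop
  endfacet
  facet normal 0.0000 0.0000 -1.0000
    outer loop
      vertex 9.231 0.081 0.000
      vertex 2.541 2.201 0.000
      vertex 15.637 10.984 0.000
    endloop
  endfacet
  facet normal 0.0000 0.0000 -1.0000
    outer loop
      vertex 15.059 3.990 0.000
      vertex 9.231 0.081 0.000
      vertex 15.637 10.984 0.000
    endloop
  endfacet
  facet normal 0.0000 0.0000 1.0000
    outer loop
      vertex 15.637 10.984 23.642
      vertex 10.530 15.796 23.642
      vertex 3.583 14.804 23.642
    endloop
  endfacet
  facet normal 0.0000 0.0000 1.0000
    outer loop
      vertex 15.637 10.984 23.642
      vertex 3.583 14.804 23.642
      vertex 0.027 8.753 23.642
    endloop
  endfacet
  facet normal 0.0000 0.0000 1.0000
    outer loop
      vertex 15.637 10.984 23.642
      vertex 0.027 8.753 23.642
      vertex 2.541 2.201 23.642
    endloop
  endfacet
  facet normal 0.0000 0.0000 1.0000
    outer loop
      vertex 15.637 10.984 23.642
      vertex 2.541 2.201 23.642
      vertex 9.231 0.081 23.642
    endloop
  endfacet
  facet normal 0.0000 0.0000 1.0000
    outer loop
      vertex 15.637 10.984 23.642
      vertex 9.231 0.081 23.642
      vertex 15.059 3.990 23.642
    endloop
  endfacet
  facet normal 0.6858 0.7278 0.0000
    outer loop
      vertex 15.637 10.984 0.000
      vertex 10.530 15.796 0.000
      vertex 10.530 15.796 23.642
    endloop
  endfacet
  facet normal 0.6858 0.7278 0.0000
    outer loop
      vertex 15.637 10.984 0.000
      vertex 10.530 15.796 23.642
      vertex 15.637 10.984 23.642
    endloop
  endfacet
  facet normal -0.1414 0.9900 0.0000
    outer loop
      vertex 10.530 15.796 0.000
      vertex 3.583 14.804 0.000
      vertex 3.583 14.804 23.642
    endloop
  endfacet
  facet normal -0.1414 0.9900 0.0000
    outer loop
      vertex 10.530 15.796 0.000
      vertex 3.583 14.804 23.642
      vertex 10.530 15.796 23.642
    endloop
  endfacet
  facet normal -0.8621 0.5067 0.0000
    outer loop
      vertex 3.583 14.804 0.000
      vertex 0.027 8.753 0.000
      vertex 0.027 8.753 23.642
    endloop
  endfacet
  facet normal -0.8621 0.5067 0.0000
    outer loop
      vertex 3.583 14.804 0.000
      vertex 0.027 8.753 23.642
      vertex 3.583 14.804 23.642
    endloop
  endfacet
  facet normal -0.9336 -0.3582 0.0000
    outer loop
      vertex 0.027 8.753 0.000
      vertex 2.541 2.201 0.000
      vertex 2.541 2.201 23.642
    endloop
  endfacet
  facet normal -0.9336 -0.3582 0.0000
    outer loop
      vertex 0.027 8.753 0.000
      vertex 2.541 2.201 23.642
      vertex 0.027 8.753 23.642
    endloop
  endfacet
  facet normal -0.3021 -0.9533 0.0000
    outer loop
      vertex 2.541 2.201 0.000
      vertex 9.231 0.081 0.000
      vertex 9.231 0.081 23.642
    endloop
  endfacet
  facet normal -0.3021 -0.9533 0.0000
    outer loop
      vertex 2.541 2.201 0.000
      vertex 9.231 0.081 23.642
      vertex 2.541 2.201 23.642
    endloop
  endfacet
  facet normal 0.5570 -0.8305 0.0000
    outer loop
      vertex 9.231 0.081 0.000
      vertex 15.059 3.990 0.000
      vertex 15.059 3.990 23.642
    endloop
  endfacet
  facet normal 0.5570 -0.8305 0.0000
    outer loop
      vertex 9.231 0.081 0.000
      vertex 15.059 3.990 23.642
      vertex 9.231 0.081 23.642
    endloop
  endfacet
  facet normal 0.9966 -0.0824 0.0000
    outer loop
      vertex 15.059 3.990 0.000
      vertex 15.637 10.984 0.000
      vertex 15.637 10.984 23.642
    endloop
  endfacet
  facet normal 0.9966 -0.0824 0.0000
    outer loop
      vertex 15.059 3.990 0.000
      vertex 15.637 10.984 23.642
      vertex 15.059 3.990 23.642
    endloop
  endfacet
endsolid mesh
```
; perimeter-only toolpath
G21 ; units = mm
G90 ; absolute positioning
G28 ; home
; layer 1
G0 Z5.910
G0 X15.637 Y10.984
G1 X10.530 Y15.796
G1 X3.583 Y14.804
G1 X0.027 Y8.753
G1 X2.541 Y2.201
G1 X9.231 Y0.081
G1 X15.059 Y3.990
G1 X15.637 Y10.984
; layer 2
G0 Z11.821
G0 X15.637 Y10.984
G1 X10.530 Y15.796
G1 X3.583 Y14.804
G1 X0.027 Y8.753
G1 X2.541 Y2.201
G1 X9.231 Y0.081
G1 X15.059 Y3.990
G1 X15.637 Y10.984
; layer 3
G0 Z17.732
G0 X15.637 Y10.984
G1 X10.530 Y15.796
G1 X3.583 Y14.804
G1 X0.027 Y8.753
G1 X2.541 Y2.201
G1 X9.231 Y0.081
G1 X15.059 Y3.990
G1 X15.637 Y10.984
; layer 4
G0 Z23.642
G0 X15.637 Y10.984
G1 X10.530 Y15.796
G1 X3.583 Y14.804
G1 X0.027 Y8.753
G1 X2.541 Y2.201
G1 X9.231 Y0.081
G1 X15.059 Y3.990
G1 X15.637 Y10.984
M2 ; end

The solid is a regular 7-sided prism (a cylinder approximated with 7 flat sides), circumscribed radius ≈ 8.09 mm, height ≈ 23.6 mm. Slicing at Δz = 5.910 mm — 4 equal slices spanning the solid's height, so layer i sits at z = i·h/4 — gives 4 non-empty perimeters. Each is a 7-segment closed polygon; G0 lifts to the layer z and rapids to the start vertex, then G1 traces the edges.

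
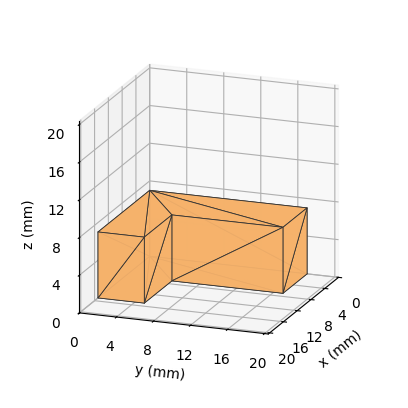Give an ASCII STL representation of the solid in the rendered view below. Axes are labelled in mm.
Reading the render: the shape is an L-shaped prism: outer 15 × 17 mm, arm thicknesses ≈ 5 mm (horizontal) and 7 mm (vertical), extruded 7 mm in z (dimensions read to the nearest mm from the axis ticks). For the STL, each face is triangulated and given an outward normal.

solid part
  facet normal 0.0000 0.0000 -1.0000
    outer loop
      vertex 15.00 5.00 0.00
      vertex 15.00 0.00 0.00
      vertex 0.00 0.00 0.00
    endloop
  endfacet
  facet normal 0.0000 0.0000 -1.0000
    outer loop
      vertex 7.00 5.00 0.00
      vertex 15.00 5.00 0.00
      vertex 0.00 0.00 0.00
    endloop
  endfacet
  facet normal 0.0000 0.0000 -1.0000
    outer loop
      vertex 7.00 17.00 0.00
      vertex 7.00 5.00 0.00
      vertex 0.00 0.00 0.00
    endloop
  endfacet
  facet normal 0.0000 0.0000 -1.0000
    outer loop
      vertex 0.00 17.00 0.00
      vertex 7.00 17.00 0.00
      vertex 0.00 0.00 0.00
    endloop
  endfacet
  facet normal 0.0000 0.0000 1.0000
    outer loop
      vertex 0.00 0.00 7.00
      vertex 15.00 0.00 7.00
      vertex 15.00 5.00 7.00
    endloop
  endfacet
  facet normal 0.0000 0.0000 1.0000
    outer loop
      vertex 0.00 0.00 7.00
      vertex 15.00 5.00 7.00
      vertex 7.00 5.00 7.00
    endloop
  endfacet
  facet normal 0.0000 0.0000 1.0000
    outer loop
      vertex 0.00 0.00 7.00
      vertex 7.00 5.00 7.00
      vertex 7.00 17.00 7.00
    endloop
  endfacet
  facet normal 0.0000 0.0000 1.0000
    outer loop
      vertex 0.00 0.00 7.00
      vertex 7.00 17.00 7.00
      vertex 0.00 17.00 7.00
    endloop
  endfacet
  facet normal 0.0000 -1.0000 0.0000
    outer loop
      vertex 0.00 0.00 0.00
      vertex 15.00 0.00 0.00
      vertex 15.00 0.00 7.00
    endloop
  endfacet
  facet normal 0.0000 -1.0000 0.0000
    outer loop
      vertex 0.00 0.00 0.00
      vertex 15.00 0.00 7.00
      vertex 0.00 0.00 7.00
    endloop
  endfacet
  facet normal 1.0000 0.0000 0.0000
    outer loop
      vertex 15.00 0.00 0.00
      vertex 15.00 5.00 0.00
      vertex 15.00 5.00 7.00
    endloop
  endfacet
  facet normal 1.0000 0.0000 0.0000
    outer loop
      vertex 15.00 0.00 0.00
      vertex 15.00 5.00 7.00
      vertex 15.00 0.00 7.00
    endloop
  endfacet
  facet normal 0.0000 1.0000 0.0000
    outer loop
      vertex 15.00 5.00 0.00
      vertex 7.00 5.00 0.00
      vertex 7.00 5.00 7.00
    endloop
  endfacet
  facet normal 0.0000 1.0000 0.0000
    outer loop
      vertex 15.00 5.00 0.00
      vertex 7.00 5.00 7.00
      vertex 15.00 5.00 7.00
    endloop
  endfacet
  facet normal 1.0000 0.0000 0.0000
    outer loop
      vertex 7.00 5.00 0.00
      vertex 7.00 17.00 0.00
      vertex 7.00 17.00 7.00
    endloop
  endfacet
  facet normal 1.0000 0.0000 0.0000
    outer loop
      vertex 7.00 5.00 0.00
      vertex 7.00 17.00 7.00
      vertex 7.00 5.00 7.00
    endloop
  endfacet
  facet normal 0.0000 1.0000 0.0000
    outer loop
      vertex 7.00 17.00 0.00
      vertex 0.00 17.00 0.00
      vertex 0.00 17.00 7.00
    endloop
  endfacet
  facet normal 0.0000 1.0000 0.0000
    outer loop
      vertex 7.00 17.00 0.00
      vertex 0.00 17.00 7.00
      vertex 7.00 17.00 7.00
    endloop
  endfacet
  facet normal -1.0000 0.0000 0.0000
    outer loop
      vertex 0.00 17.00 0.00
      vertex 0.00 0.00 0.00
      vertex 0.00 0.00 7.00
    endloop
  endfacet
  facet normal -1.0000 0.0000 0.0000
    outer loop
      vertex 0.00 17.00 0.00
      vertex 0.00 0.00 7.00
      vertex 0.00 17.00 7.00
    endloop
  endfacet
endsolid part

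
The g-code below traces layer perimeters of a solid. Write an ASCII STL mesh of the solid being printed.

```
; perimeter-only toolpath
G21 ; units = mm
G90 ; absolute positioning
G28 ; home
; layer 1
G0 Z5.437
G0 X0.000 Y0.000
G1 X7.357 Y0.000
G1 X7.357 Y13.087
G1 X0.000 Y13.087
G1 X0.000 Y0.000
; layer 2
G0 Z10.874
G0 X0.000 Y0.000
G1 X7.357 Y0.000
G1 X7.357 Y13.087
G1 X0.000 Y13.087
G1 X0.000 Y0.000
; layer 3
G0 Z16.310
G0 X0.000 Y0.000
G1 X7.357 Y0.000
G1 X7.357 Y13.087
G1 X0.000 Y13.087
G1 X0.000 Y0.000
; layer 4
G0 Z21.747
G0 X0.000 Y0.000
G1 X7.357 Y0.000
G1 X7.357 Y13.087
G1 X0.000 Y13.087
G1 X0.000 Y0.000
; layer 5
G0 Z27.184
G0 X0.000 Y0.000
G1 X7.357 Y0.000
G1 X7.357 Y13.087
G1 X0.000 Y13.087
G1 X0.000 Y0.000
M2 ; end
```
solid part
  facet normal 0.0000 0.0000 -1.0000
    outer loop
      vertex 7.357 13.087 0.000
      vertex 7.357 0.000 0.000
      vertex 0.000 0.000 0.000
    endloop
  endfacet
  facet normal 0.0000 0.0000 -1.0000
    outer loop
      vertex 0.000 13.087 0.000
      vertex 7.357 13.087 0.000
      vertex 0.000 0.000 0.000
    endloop
  endfacet
  facet normal 0.0000 0.0000 1.0000
    outer loop
      vertex 0.000 0.000 27.184
      vertex 7.357 0.000 27.184
      vertex 7.357 13.087 27.184
    endloop
  endfacet
  facet normal 0.0000 0.0000 1.0000
    outer loop
      vertex 0.000 0.000 27.184
      vertex 7.357 13.087 27.184
      vertex 0.000 13.087 27.184
    endloop
  endfacet
  facet normal 0.0000 -1.0000 0.0000
    outer loop
      vertex 0.000 0.000 0.000
      vertex 7.357 0.000 0.000
      vertex 7.357 0.000 27.184
    endloop
  endfacet
  facet normal 0.0000 -1.0000 0.0000
    outer loop
      vertex 0.000 0.000 0.000
      vertex 7.357 0.000 27.184
      vertex 0.000 0.000 27.184
    endloop
  endfacet
  facet normal 0.0000 1.0000 0.0000
    outer loop
      vertex 7.357 13.087 27.184
      vertex 7.357 13.087 0.000
      vertex 0.000 13.087 0.000
    endloop
  endfacet
  facet normal 0.0000 1.0000 0.0000
    outer loop
      vertex 0.000 13.087 27.184
      vertex 7.357 13.087 27.184
      vertex 0.000 13.087 0.000
    endloop
  endfacet
  facet normal -1.0000 0.0000 0.0000
    outer loop
      vertex 0.000 13.087 27.184
      vertex 0.000 13.087 0.000
      vertex 0.000 0.000 0.000
    endloop
  endfacet
  facet normal -1.0000 0.0000 0.0000
    outer loop
      vertex 0.000 0.000 27.184
      vertex 0.000 13.087 27.184
      vertex 0.000 0.000 0.000
    endloop
  endfacet
  facet normal 1.0000 0.0000 0.0000
    outer loop
      vertex 7.357 0.000 0.000
      vertex 7.357 13.087 0.000
      vertex 7.357 13.087 27.184
    endloop
  endfacet
  facet normal 1.0000 0.0000 0.0000
    outer loop
      vertex 7.357 0.000 0.000
      vertex 7.357 13.087 27.184
      vertex 7.357 0.000 27.184
    endloop
  endfacet
endsolid part

The G0 Z moves step by Δz≈5.437 mm. Every layer's G1 loop is the same polygon, so the solid is a straight extrusion of it from z=0 to z≈27.2. Closing with flat bottom and top caps and triangulating gives 12 facets — a rectangular box, roughly 7.36 × 13.1 mm footprint and 27.2 mm tall.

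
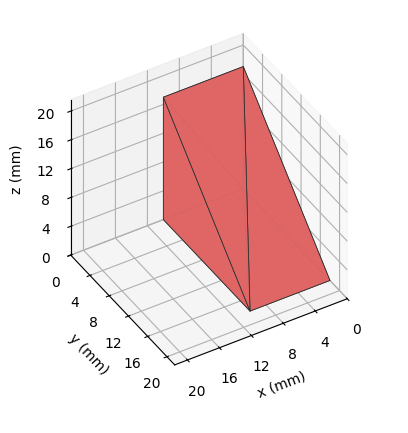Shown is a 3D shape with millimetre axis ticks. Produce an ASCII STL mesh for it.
Reading the render: the shape is a wedge (ramp): 10 × 18 mm base, rising to 17 mm along the y=0 edge and sloping linearly to z=0 at y=18 (dimensions read to the nearest mm from the axis ticks). For the STL, each face is triangulated and given an outward normal.

solid part
  facet normal 0.0000 0.0000 -1.0000
    outer loop
      vertex 10.0 18.0 0.0
      vertex 10.0 0.0 0.0
      vertex 0.0 0.0 0.0
    endloop
  endfacet
  facet normal 0.0000 0.0000 -1.0000
    outer loop
      vertex 0.0 18.0 0.0
      vertex 10.0 18.0 0.0
      vertex 0.0 0.0 0.0
    endloop
  endfacet
  facet normal 0.0000 -1.0000 0.0000
    outer loop
      vertex 0.0 0.0 0.0
      vertex 10.0 0.0 0.0
      vertex 10.0 0.0 17.0
    endloop
  endfacet
  facet normal 0.0000 -1.0000 0.0000
    outer loop
      vertex 0.0 0.0 0.0
      vertex 10.0 0.0 17.0
      vertex 0.0 0.0 17.0
    endloop
  endfacet
  facet normal 0.0000 0.6866 0.7270
    outer loop
      vertex 0.0 0.0 17.0
      vertex 10.0 0.0 17.0
      vertex 10.0 18.0 0.0
    endloop
  endfacet
  facet normal 0.0000 0.6866 0.7270
    outer loop
      vertex 0.0 0.0 17.0
      vertex 10.0 18.0 0.0
      vertex 0.0 18.0 0.0
    endloop
  endfacet
  facet normal -1.0000 0.0000 0.0000
    outer loop
      vertex 0.0 0.0 17.0
      vertex 0.0 18.0 0.0
      vertex 0.0 0.0 0.0
    endloop
  endfacet
  facet normal 1.0000 0.0000 0.0000
    outer loop
      vertex 10.0 0.0 0.0
      vertex 10.0 18.0 0.0
      vertex 10.0 0.0 17.0
    endloop
  endfacet
endsolid part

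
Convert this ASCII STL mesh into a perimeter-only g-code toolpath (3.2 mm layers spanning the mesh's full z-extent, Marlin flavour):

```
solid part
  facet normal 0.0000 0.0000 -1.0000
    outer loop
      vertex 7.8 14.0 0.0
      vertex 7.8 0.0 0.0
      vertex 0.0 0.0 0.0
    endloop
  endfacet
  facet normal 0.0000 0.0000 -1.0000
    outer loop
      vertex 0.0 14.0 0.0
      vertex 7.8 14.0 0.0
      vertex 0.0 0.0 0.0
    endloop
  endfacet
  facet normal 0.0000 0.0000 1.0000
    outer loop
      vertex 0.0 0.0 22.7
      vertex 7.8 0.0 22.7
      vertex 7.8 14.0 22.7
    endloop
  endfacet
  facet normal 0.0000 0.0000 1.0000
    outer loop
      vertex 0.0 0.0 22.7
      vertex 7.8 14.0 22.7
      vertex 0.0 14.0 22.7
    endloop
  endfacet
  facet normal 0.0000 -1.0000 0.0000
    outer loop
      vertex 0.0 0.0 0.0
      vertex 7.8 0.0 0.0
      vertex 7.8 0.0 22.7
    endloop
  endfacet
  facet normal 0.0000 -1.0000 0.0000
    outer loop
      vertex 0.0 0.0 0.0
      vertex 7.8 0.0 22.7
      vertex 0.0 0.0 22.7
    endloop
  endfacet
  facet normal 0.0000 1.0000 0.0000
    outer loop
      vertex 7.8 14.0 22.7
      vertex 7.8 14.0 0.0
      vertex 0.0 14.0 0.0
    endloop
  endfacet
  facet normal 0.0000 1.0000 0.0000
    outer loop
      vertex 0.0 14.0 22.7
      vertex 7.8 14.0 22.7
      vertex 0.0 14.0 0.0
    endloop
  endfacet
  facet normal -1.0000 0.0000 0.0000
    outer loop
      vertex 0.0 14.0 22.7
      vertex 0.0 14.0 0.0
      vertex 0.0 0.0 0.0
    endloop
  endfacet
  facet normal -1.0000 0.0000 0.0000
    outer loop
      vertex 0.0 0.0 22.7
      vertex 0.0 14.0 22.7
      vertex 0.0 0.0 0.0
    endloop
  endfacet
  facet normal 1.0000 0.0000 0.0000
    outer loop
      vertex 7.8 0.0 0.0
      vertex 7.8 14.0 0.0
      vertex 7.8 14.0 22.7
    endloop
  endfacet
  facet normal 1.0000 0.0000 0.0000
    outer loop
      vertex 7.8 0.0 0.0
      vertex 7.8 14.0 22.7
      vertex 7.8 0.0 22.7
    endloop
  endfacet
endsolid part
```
; perimeter-only toolpath
G21 ; units = mm
G90 ; absolute positioning
G28 ; home
; layer 1
G0 Z3.2
G0 X0.0 Y0.0
G1 X7.8 Y0.0
G1 X7.8 Y14.0
G1 X0.0 Y14.0
G1 X0.0 Y0.0
; layer 2
G0 Z6.5
G0 X0.0 Y0.0
G1 X7.8 Y0.0
G1 X7.8 Y14.0
G1 X0.0 Y14.0
G1 X0.0 Y0.0
; layer 3
G0 Z9.7
G0 X0.0 Y0.0
G1 X7.8 Y0.0
G1 X7.8 Y14.0
G1 X0.0 Y14.0
G1 X0.0 Y0.0
; layer 4
G0 Z13.0
G0 X0.0 Y0.0
G1 X7.8 Y0.0
G1 X7.8 Y14.0
G1 X0.0 Y14.0
G1 X0.0 Y0.0
; layer 5
G0 Z16.2
G0 X0.0 Y0.0
G1 X7.8 Y0.0
G1 X7.8 Y14.0
G1 X0.0 Y14.0
G1 X0.0 Y0.0
; layer 6
G0 Z19.5
G0 X0.0 Y0.0
G1 X7.8 Y0.0
G1 X7.8 Y14.0
G1 X0.0 Y14.0
G1 X0.0 Y0.0
; layer 7
G0 Z22.7
G0 X0.0 Y0.0
G1 X7.8 Y0.0
G1 X7.8 Y14.0
G1 X0.0 Y14.0
G1 X0.0 Y0.0
M2 ; end

The solid is a rectangular box, roughly 7.8 × 14 mm footprint and 22.7 mm tall. Slicing at Δz = 3.2 mm — 7 equal slices spanning the solid's height, so layer i sits at z = i·h/7 — gives 7 non-empty perimeters. Each is a 4-segment closed polygon; G0 lifts to the layer z and rapids to the start vertex, then G1 traces the edges.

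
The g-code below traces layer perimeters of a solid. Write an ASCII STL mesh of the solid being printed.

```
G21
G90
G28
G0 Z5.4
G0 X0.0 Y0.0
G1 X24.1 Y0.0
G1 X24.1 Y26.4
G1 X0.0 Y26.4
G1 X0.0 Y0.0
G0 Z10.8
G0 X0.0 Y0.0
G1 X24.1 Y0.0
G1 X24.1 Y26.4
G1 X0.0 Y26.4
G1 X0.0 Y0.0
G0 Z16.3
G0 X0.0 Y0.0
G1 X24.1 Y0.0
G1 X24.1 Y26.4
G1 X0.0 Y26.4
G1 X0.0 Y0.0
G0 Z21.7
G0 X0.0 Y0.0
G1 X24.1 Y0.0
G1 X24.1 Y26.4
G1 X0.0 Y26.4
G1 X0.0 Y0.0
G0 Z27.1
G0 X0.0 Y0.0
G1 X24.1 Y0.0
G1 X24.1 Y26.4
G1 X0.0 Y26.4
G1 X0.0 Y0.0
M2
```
solid part
  facet normal 0.0000 0.0000 -1.0000
    outer loop
      vertex 24.1 26.4 0.0
      vertex 24.1 0.0 0.0
      vertex 0.0 0.0 0.0
    endloop
  endfacet
  facet normal 0.0000 0.0000 -1.0000
    outer loop
      vertex 0.0 26.4 0.0
      vertex 24.1 26.4 0.0
      vertex 0.0 0.0 0.0
    endloop
  endfacet
  facet normal 0.0000 0.0000 1.0000
    outer loop
      vertex 0.0 0.0 27.1
      vertex 24.1 0.0 27.1
      vertex 24.1 26.4 27.1
    endloop
  endfacet
  facet normal 0.0000 0.0000 1.0000
    outer loop
      vertex 0.0 0.0 27.1
      vertex 24.1 26.4 27.1
      vertex 0.0 26.4 27.1
    endloop
  endfacet
  facet normal 0.0000 -1.0000 0.0000
    outer loop
      vertex 0.0 0.0 0.0
      vertex 24.1 0.0 0.0
      vertex 24.1 0.0 27.1
    endloop
  endfacet
  facet normal 0.0000 -1.0000 0.0000
    outer loop
      vertex 0.0 0.0 0.0
      vertex 24.1 0.0 27.1
      vertex 0.0 0.0 27.1
    endloop
  endfacet
  facet normal 0.0000 1.0000 0.0000
    outer loop
      vertex 24.1 26.4 27.1
      vertex 24.1 26.4 0.0
      vertex 0.0 26.4 0.0
    endloop
  endfacet
  facet normal 0.0000 1.0000 0.0000
    outer loop
      vertex 0.0 26.4 27.1
      vertex 24.1 26.4 27.1
      vertex 0.0 26.4 0.0
    endloop
  endfacet
  facet normal -1.0000 0.0000 0.0000
    outer loop
      vertex 0.0 26.4 27.1
      vertex 0.0 26.4 0.0
      vertex 0.0 0.0 0.0
    endloop
  endfacet
  facet normal -1.0000 0.0000 0.0000
    outer loop
      vertex 0.0 0.0 27.1
      vertex 0.0 26.4 27.1
      vertex 0.0 0.0 0.0
    endloop
  endfacet
  facet normal 1.0000 0.0000 0.0000
    outer loop
      vertex 24.1 0.0 0.0
      vertex 24.1 26.4 0.0
      vertex 24.1 26.4 27.1
    endloop
  endfacet
  facet normal 1.0000 0.0000 0.0000
    outer loop
      vertex 24.1 0.0 0.0
      vertex 24.1 26.4 27.1
      vertex 24.1 0.0 27.1
    endloop
  endfacet
endsolid part

The G0 Z moves step by Δz≈5.4 mm. Every layer's G1 loop is the same polygon, so the solid is a straight extrusion of it from z=0 to z≈27.1. Closing with flat bottom and top caps and triangulating gives 12 facets — a rectangular box, roughly 24.1 × 26.4 mm footprint and 27.1 mm tall.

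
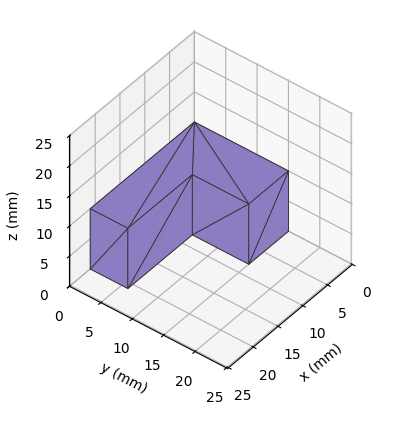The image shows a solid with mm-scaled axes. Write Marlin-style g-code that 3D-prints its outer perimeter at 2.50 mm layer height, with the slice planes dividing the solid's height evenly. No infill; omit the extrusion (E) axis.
Reading the render: the shape is an L-shaped prism: outer 21 × 15 mm, arm thicknesses ≈ 6 mm (horizontal) and 8 mm (vertical), extruded 10 mm in z (dimensions read to the nearest mm from the axis ticks). For the g-code, the solid's height is divided into equal slices at the stated Δz and each level perimeter traced with G1 moves after a G0 lift.

; perimeter-only toolpath
G21 ; units = mm
G90 ; absolute positioning
G28 ; home
; layer 1
G0 Z2.50
G0 X0.00 Y0.00
G1 X21.00 Y0.00
G1 X21.00 Y6.00
G1 X8.00 Y6.00
G1 X8.00 Y15.00
G1 X0.00 Y15.00
G1 X0.00 Y0.00
; layer 2
G0 Z5.00
G0 X0.00 Y0.00
G1 X21.00 Y0.00
G1 X21.00 Y6.00
G1 X8.00 Y6.00
G1 X8.00 Y15.00
G1 X0.00 Y15.00
G1 X0.00 Y0.00
; layer 3
G0 Z7.50
G0 X0.00 Y0.00
G1 X21.00 Y0.00
G1 X21.00 Y6.00
G1 X8.00 Y6.00
G1 X8.00 Y15.00
G1 X0.00 Y15.00
G1 X0.00 Y0.00
; layer 4
G0 Z10.00
G0 X0.00 Y0.00
G1 X21.00 Y0.00
G1 X21.00 Y6.00
G1 X8.00 Y6.00
G1 X8.00 Y15.00
G1 X0.00 Y15.00
G1 X0.00 Y0.00
M2 ; end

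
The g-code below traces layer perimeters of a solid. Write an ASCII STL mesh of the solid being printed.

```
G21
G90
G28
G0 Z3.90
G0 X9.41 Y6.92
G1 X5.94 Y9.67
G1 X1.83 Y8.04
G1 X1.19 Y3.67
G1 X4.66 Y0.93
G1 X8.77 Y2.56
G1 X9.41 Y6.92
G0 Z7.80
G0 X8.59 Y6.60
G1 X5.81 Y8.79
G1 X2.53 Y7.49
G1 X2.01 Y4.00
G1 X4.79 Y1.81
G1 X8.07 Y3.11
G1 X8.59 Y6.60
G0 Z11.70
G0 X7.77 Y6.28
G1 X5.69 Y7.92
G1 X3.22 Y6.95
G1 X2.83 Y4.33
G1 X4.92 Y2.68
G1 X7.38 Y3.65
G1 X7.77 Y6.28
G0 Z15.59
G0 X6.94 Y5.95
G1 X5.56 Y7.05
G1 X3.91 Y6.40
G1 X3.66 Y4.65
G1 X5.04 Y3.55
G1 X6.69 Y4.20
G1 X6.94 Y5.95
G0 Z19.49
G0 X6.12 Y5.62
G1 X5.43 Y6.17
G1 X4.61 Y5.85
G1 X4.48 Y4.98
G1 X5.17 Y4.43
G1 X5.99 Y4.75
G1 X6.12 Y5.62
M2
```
solid part
  facet normal 0.0000 0.0000 -1.0000
    outer loop
      vertex 1.14 8.59 0.00
      vertex 6.07 10.54 0.00
      vertex 10.23 7.25 0.00
    endloop
  endfacet
  facet normal 0.0000 0.0000 -1.0000
    outer loop
      vertex 0.37 3.35 0.00
      vertex 1.14 8.59 0.00
      vertex 10.23 7.25 0.00
    endloop
  endfacet
  facet normal 0.0000 0.0000 -1.0000
    outer loop
      vertex 4.53 0.06 0.00
      vertex 0.37 3.35 0.00
      vertex 10.23 7.25 0.00
    endloop
  endfacet
  facet normal 0.0000 0.0000 -1.0000
    outer loop
      vertex 9.46 2.01 0.00
      vertex 4.53 0.06 0.00
      vertex 10.23 7.25 0.00
    endloop
  endfacet
  facet normal 0.6087 0.7697 0.1925
    outer loop
      vertex 10.23 7.25 0.00
      vertex 6.07 10.54 0.00
      vertex 5.30 5.30 23.39
    endloop
  endfacet
  facet normal -0.3609 0.9125 0.1925
    outer loop
      vertex 6.07 10.54 0.00
      vertex 1.14 8.59 0.00
      vertex 5.30 5.30 23.39
    endloop
  endfacet
  facet normal -0.9708 0.1427 0.1927
    outer loop
      vertex 1.14 8.59 0.00
      vertex 0.37 3.35 0.00
      vertex 5.30 5.30 23.39
    endloop
  endfacet
  facet normal -0.6087 -0.7697 0.1925
    outer loop
      vertex 0.37 3.35 0.00
      vertex 4.53 0.06 0.00
      vertex 5.30 5.30 23.39
    endloop
  endfacet
  facet normal 0.3609 -0.9125 0.1925
    outer loop
      vertex 4.53 0.06 0.00
      vertex 9.46 2.01 0.00
      vertex 5.30 5.30 23.39
    endloop
  endfacet
  facet normal 0.9708 -0.1427 0.1927
    outer loop
      vertex 9.46 2.01 0.00
      vertex 10.23 7.25 0.00
      vertex 5.30 5.30 23.39
    endloop
  endfacet
endsolid part

The G0 Z moves step by Δz≈3.90 mm. The G1 loops shrink linearly with z, so the solid tapers from its base footprint up to z≈23.4. Closing with a flat bottom cap and the tapered top and triangulating gives 10 facets — a regular 6-sided pyramid, base circumscribed radius ≈ 5.3 mm, apex at z ≈ 23.4 mm.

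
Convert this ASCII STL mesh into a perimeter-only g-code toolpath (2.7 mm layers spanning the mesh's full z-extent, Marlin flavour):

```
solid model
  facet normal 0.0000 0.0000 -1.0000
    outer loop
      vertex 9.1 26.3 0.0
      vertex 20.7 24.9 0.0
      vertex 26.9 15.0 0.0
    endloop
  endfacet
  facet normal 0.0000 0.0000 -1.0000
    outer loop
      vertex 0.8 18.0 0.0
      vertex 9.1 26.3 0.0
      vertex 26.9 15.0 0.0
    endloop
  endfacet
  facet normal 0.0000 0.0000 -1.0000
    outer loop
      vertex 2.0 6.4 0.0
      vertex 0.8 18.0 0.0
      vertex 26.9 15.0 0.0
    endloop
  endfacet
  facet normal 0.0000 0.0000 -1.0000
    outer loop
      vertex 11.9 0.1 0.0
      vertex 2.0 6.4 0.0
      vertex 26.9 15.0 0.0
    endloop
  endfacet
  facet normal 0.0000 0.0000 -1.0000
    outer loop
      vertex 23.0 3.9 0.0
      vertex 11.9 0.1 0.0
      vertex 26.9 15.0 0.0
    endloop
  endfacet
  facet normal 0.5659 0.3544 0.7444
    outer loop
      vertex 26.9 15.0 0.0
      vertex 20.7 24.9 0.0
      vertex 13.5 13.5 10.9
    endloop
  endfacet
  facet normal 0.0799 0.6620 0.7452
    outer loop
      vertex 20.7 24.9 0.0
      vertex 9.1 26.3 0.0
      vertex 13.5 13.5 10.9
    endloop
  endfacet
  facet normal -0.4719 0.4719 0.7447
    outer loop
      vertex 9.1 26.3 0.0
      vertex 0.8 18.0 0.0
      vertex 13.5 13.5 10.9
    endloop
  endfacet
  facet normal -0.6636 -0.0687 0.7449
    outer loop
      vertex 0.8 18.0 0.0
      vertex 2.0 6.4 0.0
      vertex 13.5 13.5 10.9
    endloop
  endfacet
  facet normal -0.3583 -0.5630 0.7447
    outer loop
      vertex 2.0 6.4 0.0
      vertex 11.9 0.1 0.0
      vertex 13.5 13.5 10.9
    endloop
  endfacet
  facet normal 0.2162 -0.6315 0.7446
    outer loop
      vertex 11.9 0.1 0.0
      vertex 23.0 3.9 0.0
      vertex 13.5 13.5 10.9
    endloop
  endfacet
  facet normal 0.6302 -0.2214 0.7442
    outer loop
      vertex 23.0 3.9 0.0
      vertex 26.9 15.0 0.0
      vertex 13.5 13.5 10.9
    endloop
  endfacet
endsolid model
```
; perimeter-only toolpath
G21 ; units = mm
G90 ; absolute positioning
G28 ; home
; layer 1
G0 Z2.7
G0 X23.5 Y14.6
G1 X18.9 Y22.0
G1 X10.2 Y23.1
G1 X4.0 Y16.9
G1 X4.9 Y8.2
G1 X12.3 Y3.5
G1 X20.6 Y6.3
G1 X23.5 Y14.6
; layer 2
G0 Z5.5
G0 X20.2 Y14.2
G1 X17.1 Y19.2
G1 X11.3 Y19.9
G1 X7.2 Y15.8
G1 X7.8 Y9.9
G1 X12.7 Y6.8
G1 X18.2 Y8.7
G1 X20.2 Y14.2
; layer 3
G0 Z8.2
G0 X16.9 Y13.9
G1 X15.3 Y16.4
G1 X12.4 Y16.7
G1 X10.3 Y14.6
G1 X10.6 Y11.7
G1 X13.1 Y10.2
G1 X15.9 Y11.1
G1 X16.9 Y13.9
M2 ; end

The solid is a regular 7-sided pyramid, base circumscribed radius ≈ 13.5 mm, apex at z ≈ 10.9 mm. Slicing at Δz = 2.7 mm — 4 equal slices spanning the solid's height, so layer i sits at z = i·h/4 — gives 3 non-empty perimeters. Each is a 7-segment closed polygon; G0 lifts to the layer z and rapids to the start vertex, then G1 traces the edges. The cross-section shrinks linearly with z (the slice at the apex is degenerate and omitted).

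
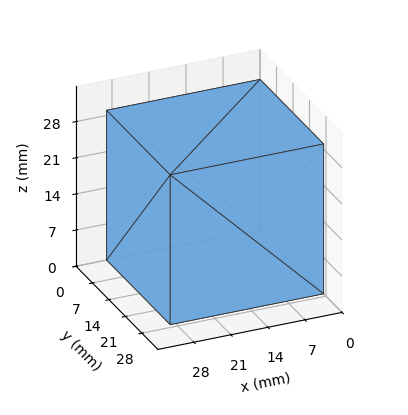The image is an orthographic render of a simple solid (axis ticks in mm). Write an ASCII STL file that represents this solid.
Reading the render: the shape is a rectangular box, roughly 29 × 27 mm footprint and 29 mm tall (dimensions read to the nearest mm from the axis ticks). For the STL, each face is triangulated and given an outward normal.

solid part
  facet normal 0.0000 0.0000 -1.0000
    outer loop
      vertex 29.00 27.00 0.00
      vertex 29.00 0.00 0.00
      vertex 0.00 0.00 0.00
    endloop
  endfacet
  facet normal 0.0000 0.0000 -1.0000
    outer loop
      vertex 0.00 27.00 0.00
      vertex 29.00 27.00 0.00
      vertex 0.00 0.00 0.00
    endloop
  endfacet
  facet normal 0.0000 0.0000 1.0000
    outer loop
      vertex 0.00 0.00 29.00
      vertex 29.00 0.00 29.00
      vertex 29.00 27.00 29.00
    endloop
  endfacet
  facet normal 0.0000 0.0000 1.0000
    outer loop
      vertex 0.00 0.00 29.00
      vertex 29.00 27.00 29.00
      vertex 0.00 27.00 29.00
    endloop
  endfacet
  facet normal 0.0000 -1.0000 0.0000
    outer loop
      vertex 0.00 0.00 0.00
      vertex 29.00 0.00 0.00
      vertex 29.00 0.00 29.00
    endloop
  endfacet
  facet normal 0.0000 -1.0000 0.0000
    outer loop
      vertex 0.00 0.00 0.00
      vertex 29.00 0.00 29.00
      vertex 0.00 0.00 29.00
    endloop
  endfacet
  facet normal 0.0000 1.0000 0.0000
    outer loop
      vertex 29.00 27.00 29.00
      vertex 29.00 27.00 0.00
      vertex 0.00 27.00 0.00
    endloop
  endfacet
  facet normal 0.0000 1.0000 0.0000
    outer loop
      vertex 0.00 27.00 29.00
      vertex 29.00 27.00 29.00
      vertex 0.00 27.00 0.00
    endloop
  endfacet
  facet normal -1.0000 0.0000 0.0000
    outer loop
      vertex 0.00 27.00 29.00
      vertex 0.00 27.00 0.00
      vertex 0.00 0.00 0.00
    endloop
  endfacet
  facet normal -1.0000 0.0000 0.0000
    outer loop
      vertex 0.00 0.00 29.00
      vertex 0.00 27.00 29.00
      vertex 0.00 0.00 0.00
    endloop
  endfacet
  facet normal 1.0000 0.0000 0.0000
    outer loop
      vertex 29.00 0.00 0.00
      vertex 29.00 27.00 0.00
      vertex 29.00 27.00 29.00
    endloop
  endfacet
  facet normal 1.0000 0.0000 0.0000
    outer loop
      vertex 29.00 0.00 0.00
      vertex 29.00 27.00 29.00
      vertex 29.00 0.00 29.00
    endloop
  endfacet
endsolid part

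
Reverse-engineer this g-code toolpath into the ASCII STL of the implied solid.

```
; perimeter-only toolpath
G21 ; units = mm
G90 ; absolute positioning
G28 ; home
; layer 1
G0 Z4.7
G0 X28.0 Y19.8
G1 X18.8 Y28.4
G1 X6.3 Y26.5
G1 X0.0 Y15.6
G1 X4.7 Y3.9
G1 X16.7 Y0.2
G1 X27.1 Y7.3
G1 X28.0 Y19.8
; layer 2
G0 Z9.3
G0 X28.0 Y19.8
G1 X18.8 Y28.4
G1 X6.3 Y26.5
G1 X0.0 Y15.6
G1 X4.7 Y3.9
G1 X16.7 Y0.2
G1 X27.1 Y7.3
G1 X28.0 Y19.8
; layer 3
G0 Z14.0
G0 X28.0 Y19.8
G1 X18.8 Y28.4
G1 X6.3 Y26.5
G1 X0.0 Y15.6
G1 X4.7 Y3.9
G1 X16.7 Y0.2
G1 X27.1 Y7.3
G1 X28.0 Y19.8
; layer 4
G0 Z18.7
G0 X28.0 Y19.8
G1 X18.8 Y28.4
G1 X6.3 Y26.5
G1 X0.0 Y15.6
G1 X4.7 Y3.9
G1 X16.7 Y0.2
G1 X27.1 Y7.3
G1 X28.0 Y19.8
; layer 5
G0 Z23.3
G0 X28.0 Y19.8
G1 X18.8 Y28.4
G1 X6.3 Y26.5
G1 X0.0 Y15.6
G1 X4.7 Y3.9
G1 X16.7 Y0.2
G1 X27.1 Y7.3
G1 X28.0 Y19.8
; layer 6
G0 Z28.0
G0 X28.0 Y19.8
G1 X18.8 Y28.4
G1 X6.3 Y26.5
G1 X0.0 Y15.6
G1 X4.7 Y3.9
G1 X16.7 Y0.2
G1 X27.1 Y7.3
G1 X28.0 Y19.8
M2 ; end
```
solid part
  facet normal 0.0000 0.0000 -1.0000
    outer loop
      vertex 6.3 26.5 0.0
      vertex 18.8 28.4 0.0
      vertex 28.0 19.8 0.0
    endloop
  endfacet
  facet normal 0.0000 0.0000 -1.0000
    outer loop
      vertex 0.0 15.6 0.0
      vertex 6.3 26.5 0.0
      vertex 28.0 19.8 0.0
    endloop
  endfacet
  facet normal 0.0000 0.0000 -1.0000
    outer loop
      vertex 4.7 3.9 0.0
      vertex 0.0 15.6 0.0
      vertex 28.0 19.8 0.0
    endloop
  endfacet
  facet normal 0.0000 0.0000 -1.0000
    outer loop
      vertex 16.7 0.2 0.0
      vertex 4.7 3.9 0.0
      vertex 28.0 19.8 0.0
    endloop
  endfacet
  facet normal 0.0000 0.0000 -1.0000
    outer loop
      vertex 27.1 7.3 0.0
      vertex 16.7 0.2 0.0
      vertex 28.0 19.8 0.0
    endloop
  endfacet
  facet normal 0.0000 0.0000 1.0000
    outer loop
      vertex 28.0 19.8 28.0
      vertex 18.8 28.4 28.0
      vertex 6.3 26.5 28.0
    endloop
  endfacet
  facet normal 0.0000 0.0000 1.0000
    outer loop
      vertex 28.0 19.8 28.0
      vertex 6.3 26.5 28.0
      vertex 0.0 15.6 28.0
    endloop
  endfacet
  facet normal 0.0000 0.0000 1.0000
    outer loop
      vertex 28.0 19.8 28.0
      vertex 0.0 15.6 28.0
      vertex 4.7 3.9 28.0
    endloop
  endfacet
  facet normal 0.0000 0.0000 1.0000
    outer loop
      vertex 28.0 19.8 28.0
      vertex 4.7 3.9 28.0
      vertex 16.7 0.2 28.0
    endloop
  endfacet
  facet normal 0.0000 0.0000 1.0000
    outer loop
      vertex 28.0 19.8 28.0
      vertex 16.7 0.2 28.0
      vertex 27.1 7.3 28.0
    endloop
  endfacet
  facet normal 0.6829 0.7305 0.0000
    outer loop
      vertex 28.0 19.8 0.0
      vertex 18.8 28.4 0.0
      vertex 18.8 28.4 28.0
    endloop
  endfacet
  facet normal 0.6829 0.7305 0.0000
    outer loop
      vertex 28.0 19.8 0.0
      vertex 18.8 28.4 28.0
      vertex 28.0 19.8 28.0
    endloop
  endfacet
  facet normal -0.1503 0.9886 0.0000
    outer loop
      vertex 18.8 28.4 0.0
      vertex 6.3 26.5 0.0
      vertex 6.3 26.5 28.0
    endloop
  endfacet
  facet normal -0.1503 0.9886 0.0000
    outer loop
      vertex 18.8 28.4 0.0
      vertex 6.3 26.5 28.0
      vertex 18.8 28.4 28.0
    endloop
  endfacet
  facet normal -0.8658 0.5004 0.0000
    outer loop
      vertex 6.3 26.5 0.0
      vertex 0.0 15.6 0.0
      vertex 0.0 15.6 28.0
    endloop
  endfacet
  facet normal -0.8658 0.5004 0.0000
    outer loop
      vertex 6.3 26.5 0.0
      vertex 0.0 15.6 28.0
      vertex 6.3 26.5 28.0
    endloop
  endfacet
  facet normal -0.9279 -0.3728 0.0000
    outer loop
      vertex 0.0 15.6 0.0
      vertex 4.7 3.9 0.0
      vertex 4.7 3.9 28.0
    endloop
  endfacet
  facet normal -0.9279 -0.3728 0.0000
    outer loop
      vertex 0.0 15.6 0.0
      vertex 4.7 3.9 28.0
      vertex 0.0 15.6 28.0
    endloop
  endfacet
  facet normal -0.2946 -0.9556 0.0000
    outer loop
      vertex 4.7 3.9 0.0
      vertex 16.7 0.2 0.0
      vertex 16.7 0.2 28.0
    endloop
  endfacet
  facet normal -0.2946 -0.9556 0.0000
    outer loop
      vertex 4.7 3.9 0.0
      vertex 16.7 0.2 28.0
      vertex 4.7 3.9 28.0
    endloop
  endfacet
  facet normal 0.5638 -0.8259 0.0000
    outer loop
      vertex 16.7 0.2 0.0
      vertex 27.1 7.3 0.0
      vertex 27.1 7.3 28.0
    endloop
  endfacet
  facet normal 0.5638 -0.8259 0.0000
    outer loop
      vertex 16.7 0.2 0.0
      vertex 27.1 7.3 28.0
      vertex 16.7 0.2 28.0
    endloop
  endfacet
  facet normal 0.9974 -0.0718 0.0000
    outer loop
      vertex 27.1 7.3 0.0
      vertex 28.0 19.8 0.0
      vertex 28.0 19.8 28.0
    endloop
  endfacet
  facet normal 0.9974 -0.0718 0.0000
    outer loop
      vertex 27.1 7.3 0.0
      vertex 28.0 19.8 28.0
      vertex 27.1 7.3 28.0
    endloop
  endfacet
endsolid part

The G0 Z moves step by Δz≈4.7 mm. Every layer's G1 loop is the same polygon, so the solid is a straight extrusion of it from z=0 to z≈28. Closing with flat bottom and top caps and triangulating gives 24 facets — a regular 7-sided prism (a cylinder approximated with 7 flat sides), circumscribed radius ≈ 14.5 mm, height ≈ 28 mm.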